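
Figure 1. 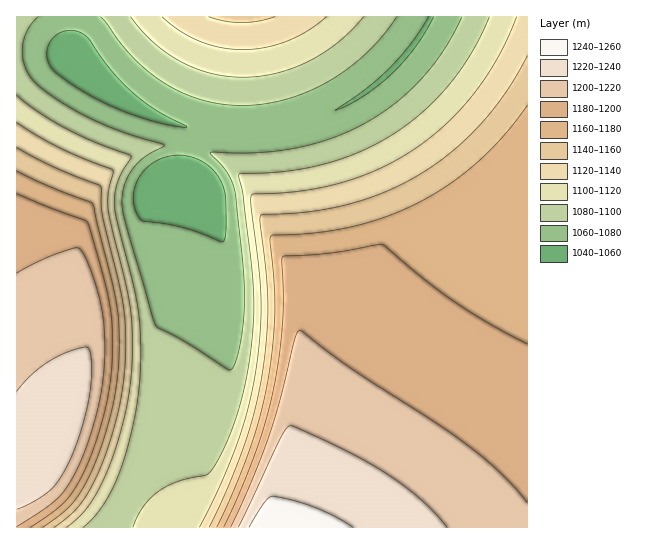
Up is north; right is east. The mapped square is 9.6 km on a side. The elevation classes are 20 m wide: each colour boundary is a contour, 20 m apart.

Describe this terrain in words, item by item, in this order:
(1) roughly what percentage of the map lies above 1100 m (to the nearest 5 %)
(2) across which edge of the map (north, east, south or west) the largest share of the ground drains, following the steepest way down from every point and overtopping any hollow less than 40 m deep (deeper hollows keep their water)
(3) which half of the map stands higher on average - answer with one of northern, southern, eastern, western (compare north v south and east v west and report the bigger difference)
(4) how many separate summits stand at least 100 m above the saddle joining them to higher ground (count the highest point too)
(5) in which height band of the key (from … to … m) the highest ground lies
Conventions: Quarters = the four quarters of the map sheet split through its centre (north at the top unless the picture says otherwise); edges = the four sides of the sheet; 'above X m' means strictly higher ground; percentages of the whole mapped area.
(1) Ground above 1100 m makes up about 65 % of the sheet.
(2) Drainage is mainly to the north: more ground falls towards that edge than towards any other.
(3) On average the southern half of the map is the higher ground.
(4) There are 2 summits with 100 m or more of prominence.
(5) The highest point is somewhere between 1240 and 1260 m.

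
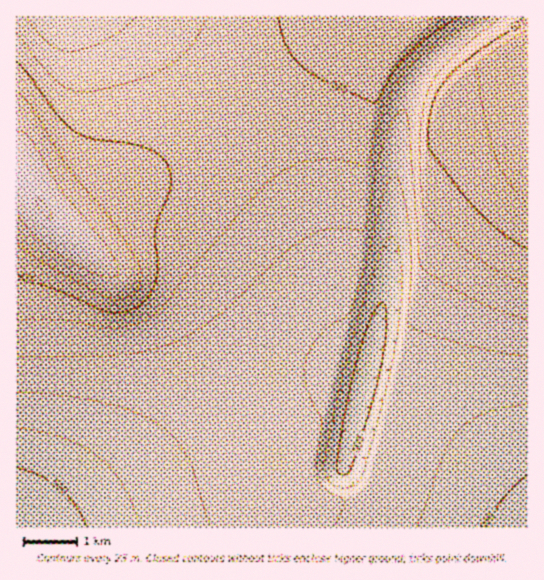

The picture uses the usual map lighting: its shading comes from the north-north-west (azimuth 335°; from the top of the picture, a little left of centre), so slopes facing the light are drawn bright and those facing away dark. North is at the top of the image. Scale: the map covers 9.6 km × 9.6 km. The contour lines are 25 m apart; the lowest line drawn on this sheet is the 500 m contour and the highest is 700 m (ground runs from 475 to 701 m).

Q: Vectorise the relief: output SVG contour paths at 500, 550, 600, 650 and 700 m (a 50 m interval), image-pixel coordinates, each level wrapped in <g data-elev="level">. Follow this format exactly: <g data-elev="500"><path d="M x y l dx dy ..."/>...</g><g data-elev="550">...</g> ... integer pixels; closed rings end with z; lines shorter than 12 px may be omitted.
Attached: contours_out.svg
<g data-elev="500"><path d="M485 527l21-32 11-11 10-9"/><path d="M341 474l-4-4-1-5 9-51 8-38 16-53 8-16 5-4 3 3 1 5 0 18-3 25-5 26-27 89-4 5z"/><path d="M17 468l24 8 19 13 16 17 11 21"/></g><g data-elev="550"><path d="M333 527l8-13 3-15-18-9-6-7-4-8-1-10 7-44-15-32-3-12 1-12 5-15 9-14 12-11 16-8 3-5 16-49 16-65 5-15 4-6 3-1 3 1 4 8 4 16 4 26 2 38-3 52 1 9 18 7 35 11 65 13"/><path d="M17 392l45 3 41 8 33 10 25 13 16 14 11 18 7 17 16 52"/></g><g data-elev="600"><path d="M17 319l45 1 37 7 15 1 19-3 16-7 16-15 25-33 64-74 24-22 19-10 21-5 21 1 26 7 2-1 18-58 9-20 11-16 14-14 19-15 28-16 24-10"/><path d="M206 17l-7 16-8 12-10 12-12 9-16 8-19 7-25 7-20 3-18-1-14-9-18-18-22-31"/><path d="M499 17l-50 44-13 14-7 14-6 20-3 22 0 30 2 36 4 17 31 29 34 24 36 18"/></g><g data-elev="650"><path d="M17 242l13 11 17 12 62 33 9 2 9-3 8-6 5-8 1-8-2-9-14-25-19-28-36-43-40-65-7-8-6-5"/><path d="M527 29l-39 26-9 8-3 4 9 52 9 34 14 28 19 22"/><path d="M433 17l-5 2 5 1 8-3"/></g><g data-elev="700"><path d="M48 218l3 1 1-1-2-6-8-11-5-3-1 4 3 6z"/></g>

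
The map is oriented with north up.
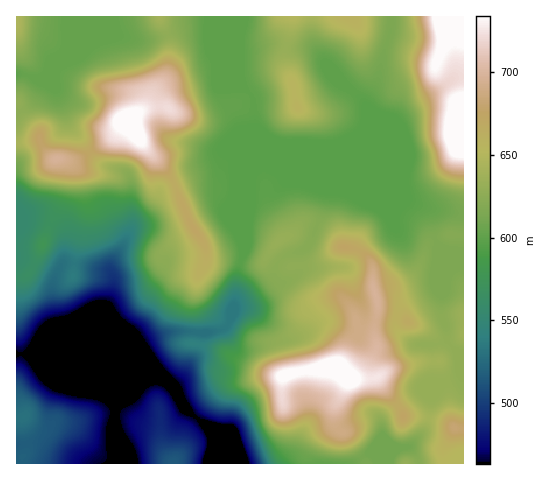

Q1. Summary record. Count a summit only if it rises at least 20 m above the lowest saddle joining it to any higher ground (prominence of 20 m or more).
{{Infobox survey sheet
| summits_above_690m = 3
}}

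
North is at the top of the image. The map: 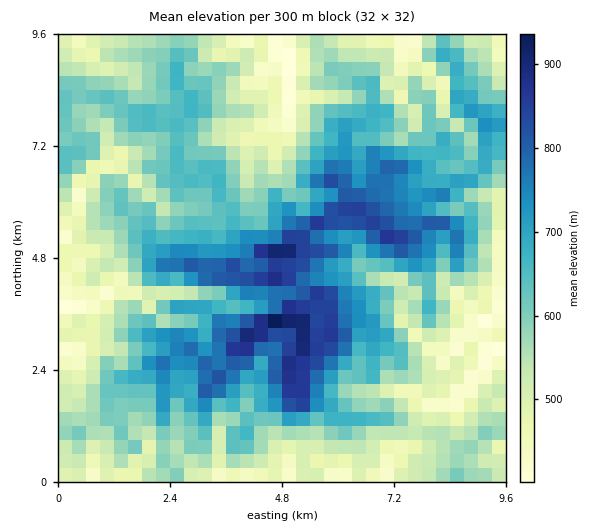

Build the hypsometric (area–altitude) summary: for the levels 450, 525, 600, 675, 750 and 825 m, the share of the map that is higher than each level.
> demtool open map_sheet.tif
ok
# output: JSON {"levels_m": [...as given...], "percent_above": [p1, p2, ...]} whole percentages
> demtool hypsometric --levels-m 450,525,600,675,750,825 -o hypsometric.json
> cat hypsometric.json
{"levels_m": [450, 525, 600, 675, 750, 825], "percent_above": [90, 72, 50, 28, 15, 6]}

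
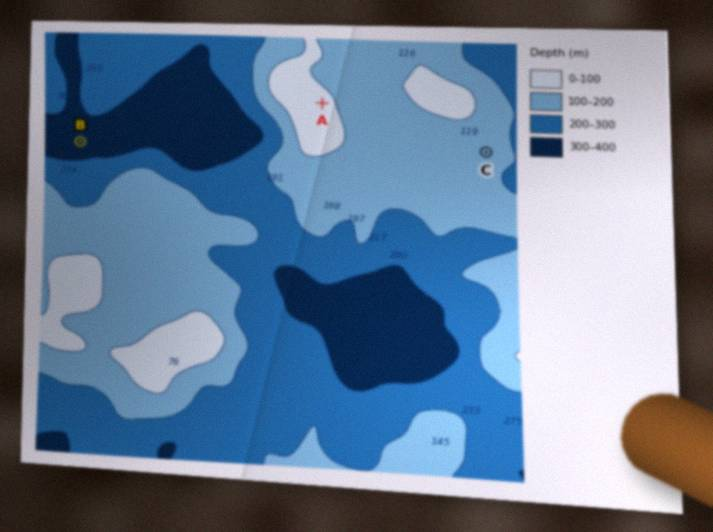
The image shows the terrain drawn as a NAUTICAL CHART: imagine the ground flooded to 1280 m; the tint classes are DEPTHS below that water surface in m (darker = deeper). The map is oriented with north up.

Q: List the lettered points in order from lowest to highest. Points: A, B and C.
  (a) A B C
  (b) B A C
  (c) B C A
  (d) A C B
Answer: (c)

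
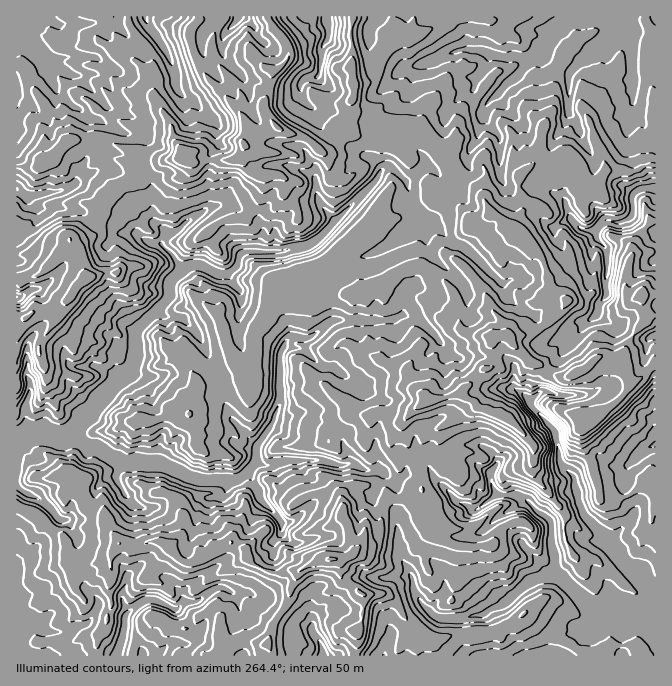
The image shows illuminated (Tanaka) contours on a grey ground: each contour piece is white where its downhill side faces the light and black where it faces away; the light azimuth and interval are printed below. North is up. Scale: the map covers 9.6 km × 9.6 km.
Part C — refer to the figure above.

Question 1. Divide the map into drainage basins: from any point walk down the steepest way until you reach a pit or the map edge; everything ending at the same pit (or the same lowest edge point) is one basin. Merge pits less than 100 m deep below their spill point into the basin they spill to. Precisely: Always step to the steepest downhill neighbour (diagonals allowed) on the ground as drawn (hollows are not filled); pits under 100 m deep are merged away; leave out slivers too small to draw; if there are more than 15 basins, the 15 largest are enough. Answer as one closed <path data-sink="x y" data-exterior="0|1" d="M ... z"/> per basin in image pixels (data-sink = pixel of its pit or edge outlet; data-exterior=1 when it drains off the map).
<path data-sink="17 440" data-exterior="1" d="M352 113l-6 10 0 7-8 7-11 14-7 0-15-13-23-7-7-5-15 8-11-3-5 7 0 10-3 7-6 4-6 2-25-2-12 4-10-7-18 5-22 17-28 11-10 8-5 8 0 10-5 15-7 8-16 5 8 9 4 16 5 10-26 26-15 7-12 0-11 9-3 12-5 6 0 167 21 9 27 24 4 9 0 13 7 13 15-9 18-3 12-18 20 3 5-3 14-2 10 5 16 17 12-2 22-13 13-5 13 6 3 9 6 6 18 9 28-2 24-12 18 0 8-3 17-20 8 0 3-2 5-19 0-10 4-7 13 1 21-11-2-25-8-11-8-20 0-10 5-7 17-14 33-7 26-25 8-1 2-3-2-29 22 2 25-9 27-26-1-4-16-6 0-11-8-25-27-29-25-16-6-17-25-25-7-13-1-8-15-6-17-15-26-5-20 0-15-5z"/><path data-sink="655 624" data-exterior="1" d="M507 336l-16 1 3 15 0 13-2 3-8 1-26 25-33 7-11 8-11 13 1 15 7 15 8 11 2 25-21 11-13-1-4 7 0 10-5 19-3 2-8 0-17 20-12 4 3 7 0 10 23 20-1 20-5 11-3 28 301-1 0-170-9-1-18 12-15 5-14-2-7-32-12-30 0-5 29-24 19-21 2-4-8-25-23-2-16 13-22 9-34-17z"/><path data-sink="620 17" data-exterior="1" d="M655 16l-301 0-3 7 0 19 2 1-2 27 3 23-3 7 0 12 6 6 15 5 20 0 26 5 17 15 15 6 1 8 7 13 25 25 6 17 26 17 6-16 0-18-3-17 6-7 10-7 16 5 15-10 5 2 8 11 0 18 4 6 17-3 0-10 6-12 30 0 9-5 12-1z"/><path data-sink="655 188" data-exterior="1" d="M567 159l-17 10-16-5-15 11-1 5 3 15 0 18-5 10 0 7 25 27 3 6 5 19 0 11 16 6 1 4-27 26-30 9 19 23 34 17 22-9 16-13 22 2 11-23 13-15 2-5-5-10 0-8-9 1-8-8 0-17 7-18 1-12 15-21 7-2-1-54-11 0-9 5-30 0-6 12 0 10-17 3-4-6 0-18-5-9z"/><path data-sink="17 30" data-exterior="1" d="M127 16l-111 1 1 149 18 2 12-5 23-24 8 2 22-2 20 9 18 3 17 8 20 0 6-2 2-5-10-15-2-14-7-8-11-23-2-34-3-8-17-22z"/><path data-sink="117 655" data-exterior="1" d="M159 541l-14 2-5 3-20-3-6 7-3 7 0 25-2 2 2 24-3 6-2 11-8 12-2 11 2 8 117 0 7-10 8 2 14-7 6 0 7 3 11 0 5-19 16-27 8-27-25 2-10-4-14-11-3-9-13-6-13 5-22 13-12 2-16-17z"/><path data-sink="17 634" data-exterior="1" d="M18 506l-2 1 0 148 81 1 1-19 8-12 2-11 3-6-2-11 2-37-21 4-15 9-7-13 0-13-4-9-27-24z"/><path data-sink="17 190" data-exterior="1" d="M100 139l-15 2-15-2-23 24-12 5-19-1 0 60 6 2 2 6 13 13 21 8 12-15 7 2 10-5 9-11 3-12 0-10 9-12 34-15 22-17 4-1-13-1-17-8-18-3z"/><path data-sink="327 17" data-exterior="1" d="M352 16l-84 1 3 8 17 22 0 11-17 17-2 13-5 12 0 10 13 18 28 10 15 13 7 0 11-14 8-7 0-7 5-8 0-15 3-7-3-23 2-10z"/><path data-sink="145 17" data-exterior="1" d="M197 16l-69 0 0 4 23 38 2 34 11 23 7 8 2 14 10 15-2 3 11 8 12-4 25 2 12-6 3-7 0-10 4-5 0-6-5-12-40-43-10-20-4-22 9-10z"/><path data-sink="239 17" data-exterior="1" d="M267 16l-68 0-1 4-9 10 4 22 10 20 40 43 5 15 12 4 14-7 0-4-10-13 0-10 5-12 4-16 9-6 6-8 0-11-17-22z"/><path data-sink="324 655" data-exterior="1" d="M337 559l-13 0-26 13-7 15-2 11-18 32-3 17 4 9 82-1 4-11 0-16 5-11 1-20-23-20 0-10z"/><path data-sink="655 443" data-exterior="1" d="M655 364l-16 15-7 2-6 11-45 40 2 11 13 35 3 20 5 3 10 0 10-3 23-14 9-1z"/><path data-sink="17 297" data-exterior="1" d="M70 241l-4 7-26 26-24 6 1 38 7 1 11-8 12 0 15-7 26-26-5-10-4-16z"/><path data-sink="655 335" data-exterior="1" d="M655 316l-6 0-3 2-13 17-10 18 0 9 7 21 9-4 17-16z"/>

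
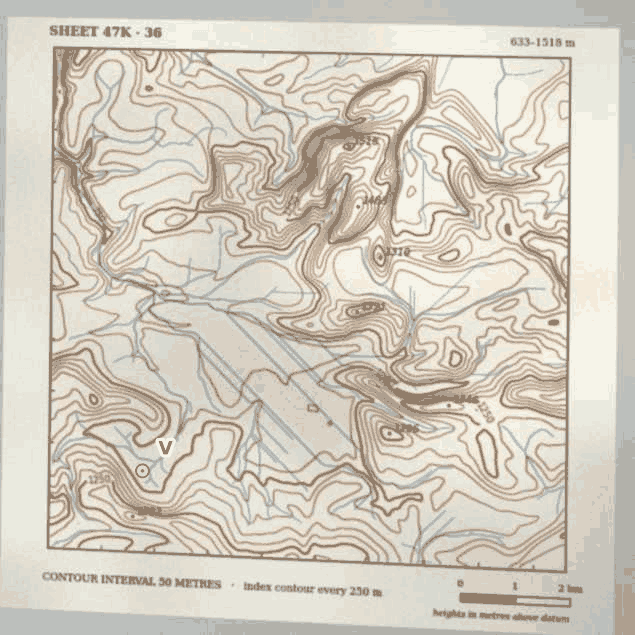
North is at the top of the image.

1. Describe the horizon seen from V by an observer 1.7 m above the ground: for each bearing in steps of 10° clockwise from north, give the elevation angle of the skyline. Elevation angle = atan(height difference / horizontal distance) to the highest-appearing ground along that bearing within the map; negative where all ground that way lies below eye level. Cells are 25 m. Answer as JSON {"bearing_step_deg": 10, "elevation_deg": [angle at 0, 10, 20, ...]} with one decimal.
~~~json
{"bearing_step_deg": 10, "elevation_deg": [7.7, 7.7, 4.8, 4.3, 3.3, 3.5, 3.6, 4.3, 3.7, 5.0, 7.6, 9.9, 11.3, 13.2, 16.7, 19.1, 19.8, 22.1, 24.0, 25.2, 24.2, 22.7, 23.1, 23.4, 24.4, 24.8, 22.3, 18.2, 13.2, 8.3, 5.4, 6.5, 8.9, 8.4, 7.8, 7.7]}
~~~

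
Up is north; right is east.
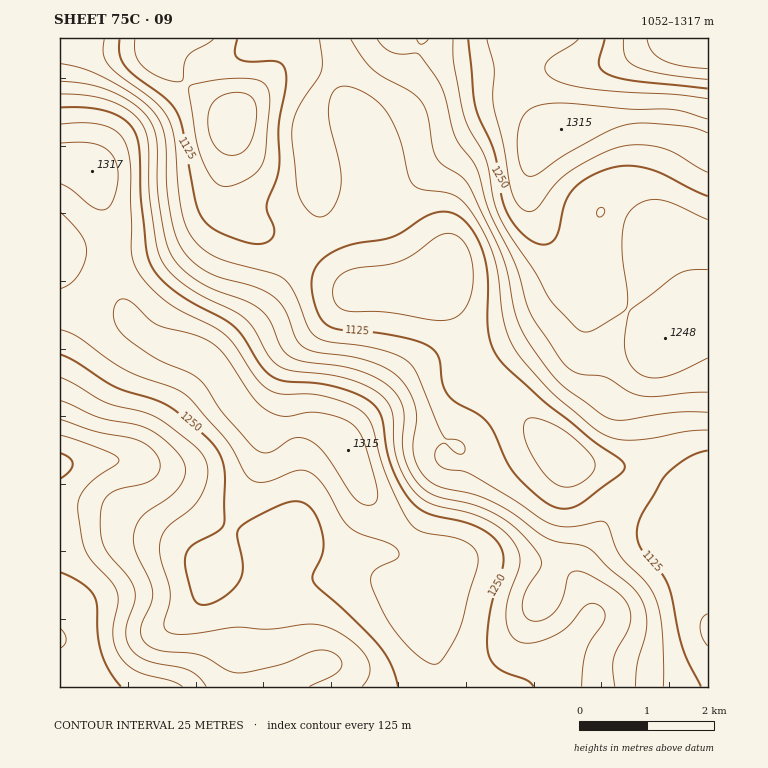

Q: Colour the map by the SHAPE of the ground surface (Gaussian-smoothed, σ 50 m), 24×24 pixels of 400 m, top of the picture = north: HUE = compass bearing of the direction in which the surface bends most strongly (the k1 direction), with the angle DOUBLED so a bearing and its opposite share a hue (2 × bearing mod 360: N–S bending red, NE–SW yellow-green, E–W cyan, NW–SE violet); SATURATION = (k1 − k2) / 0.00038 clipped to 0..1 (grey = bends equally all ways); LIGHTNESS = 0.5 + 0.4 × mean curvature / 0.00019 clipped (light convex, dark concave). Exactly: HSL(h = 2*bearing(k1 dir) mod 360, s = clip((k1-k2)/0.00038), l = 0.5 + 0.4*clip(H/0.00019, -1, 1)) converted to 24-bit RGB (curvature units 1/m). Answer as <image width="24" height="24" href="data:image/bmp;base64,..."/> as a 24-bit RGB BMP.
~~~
<image width="24" height="24" href="data:image/bmp;base64,Qk32BgAAAAAAADYAAAAoAAAAGAAAABgAAAABABgAAAAAAMAGAAATCwAAEwsAAAAAAAAAAAAApVyXjRJw1RYfo248LX5TP8c/r7duYIZWM5MvLGonTT8mfDEhsG9CjMZkjrViVJRzXI+dvm2rr32Mgp5pppVad1eBXKuMT4aqaS9Acxmj7Kzt8Nvwe67HOr2CfKCCn4GVmXxkWzM3Si4oV5BEhMh5lr6Lqq13Tq9JJpiBOTrG5oK8yGBhoo9TU69fT7uIPVVsR4N+IGmNdsDH56zY8qfVn7d6R5F3inKUpW+Yc0apVG23e8bAkMini6WktoqIwMZ3H4s9CSgquzJv6rO9zMzdptDWSEedYyJjV1V9K0IoQmUce34p0KBc3LmzaJmxRWyumH24bV29doy1grimgKqGhG56rH5u2a2Do4ZQDCAnGG07u+6rvNfUzX7GohqobDialDCmllWrXsC7ZKG0mc+nwcexvJW4NGqWYmGlk1atpaF3i6B2j3hng2ZtlqF/z8KvtajWETr/P8H7oN+DhY05ezE8lTGFeGmUUjqSnrDCdq3Ca6nJpMG3r3FvynBKZF0/Mkw2a0VJvYQ4kZozQL9ZeMPiutTw2ejyxsruIC3sNDO+4FJrxFkwTUg8Z09QhoJrPFa+mMSzhrzAUaS0mGaAyEB63V9Wo3BZPl5jPEFfvotwr+apof/fONr/faHayo16si0/cDFLMCpRzzmP75ejm1OZVHp5eYNpP3OlesV+rXtieDZZb0s7fj5O52dazphzSWV+MDtroNGH0f/MUf+UDRQmLRwGfFkAe1kggpFOIjtbcDFl6nhW2VaFlWKUa4SFLDEHS1cALiwFMiUNbmIdQ0Ql0sM/3tuuWk6nMFaYvfa95P/MXUYdJQopiFw5k8ZuYJxvj35JKgkaMxkAi5YAk6MZn5RHb2w+g16ZqZhmTHVOQ3lxZJyVWneYjOybqOXUhFrjfr/s1/Tj89G+sx+kBzWMY7rSupuol01xZggvMAMjfsxvu+S/aaV1hXRYg1JbYmOksIiplXmrUpykSpicdcm6zv3YQNn1ZXrvxNfrr77O4bHO5YbrJSaxP15pkUQ+hRhGbQNSgVvAhu2ttGyDwU1XgY1pan+daWGDiYWSnoqngYivWay8e/Owv/3EH6GgHZiOe6WusXmFvFdk3ixkpi95WEBhcjJUfxpgdUCbstSveb19Uz6az6q4nK65YJy0Wo2sgJeukLvAib7dr9bv1fbvutSdYzhLFlUUFVkdkGdLrUpau1iR0GTMnDPMdiWkpjK3fKisnMmVm7uWKGawwKnN0bLJeHKwYoDMfI62ncuvZ9vAeeTKmcjG0lenyFOwm619H1dAKz0hiGgxh2w+gllNizuXghylvjy0xceWfsR+qquLQo2RS62dx56go3K0hVixfqefn96bcOCwVsimaEp4pEN0vXGS1FZWYjI5JC0hdHcviYo6aHJFNThNTB9mukly2eCdkbuEfpiQgaSTMIqQp4pynHWOh0tju8FruPReLNAcOFU8TDhGdmxXkztQ7h82uyc7Tz87aXg7cpc4TX1FKzdSHwwsyoIh1/xicslbY5KUp61/N258Y5J5lpt9dG46v9hB2vuLNc42JD1NSTtZbT00WDYvqDk21m99fWe4f3u0oq2KU3xaFxEkIwgr6fJmzv6wYtOCQ2SLtZJ2SXVnRGU6jmkweI9ts+GEz/yqV6toIihRJCVYoEarm0yvo15+wcaOcZCoZ2K1y36usESHHg1MAguT5/fU2Pq5XqZOLkRPoHlYnUZYVzhBhl49Yryj1OzB2vSsR3tiLDxuGkSCO1SjmDTA02GO0tmWaKynPkWWvUeh1V2uISWpAT2L9/DM/OqqjXA+Jj8mQGYxjEdQf1KKioKYpL3t1ubU8dnKfWGqK22UF0Z7JyFwahlk26Vh3O63WZGkRyVif1l3tHenpkG+EihOsul8+OLT1XS9kGClPHBpUGpZXoWEgp+Zl4+qx7S27d/eya3ldSu1HCo8DAsoZiaB6e7I4eqkcDpuTCpdaohpXWaEtjGyRVS3a+6M2dGr2Zvh0KXtkW3pZnDWbKvSeMfYj7G7sdbD1ebU+RrjwgB6dhAoECMiDU8w0+mM6ah+fSxrV0BgcJJURFxjTD2BpcmqgNeTcMWSjL3SmJblsKv7zM//zNP/zNb/hpohqN4Ad2gNMwAWvgRZ/VTUiz7TAJFaGMgl0YlmsC6goluRbaNqP2qXN3acp8t7oc5beK8sUm4WSGwNLYARL5IeRpkphmgonosf4/gAOjwVIhY4ZbGmc1Ha/JP4uIzZHJyNn1Fdl0mHr4OLjdOjG13FXDekxLV6yLVoqohOkIVOfMU6KZciNm8eND0VRy8P"/>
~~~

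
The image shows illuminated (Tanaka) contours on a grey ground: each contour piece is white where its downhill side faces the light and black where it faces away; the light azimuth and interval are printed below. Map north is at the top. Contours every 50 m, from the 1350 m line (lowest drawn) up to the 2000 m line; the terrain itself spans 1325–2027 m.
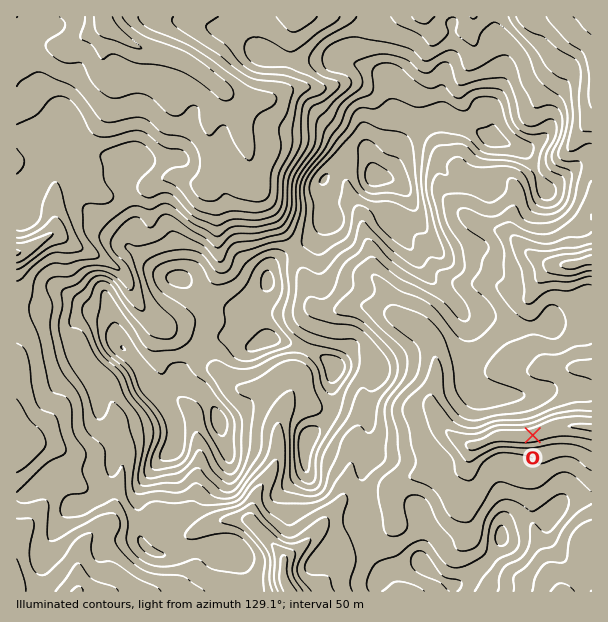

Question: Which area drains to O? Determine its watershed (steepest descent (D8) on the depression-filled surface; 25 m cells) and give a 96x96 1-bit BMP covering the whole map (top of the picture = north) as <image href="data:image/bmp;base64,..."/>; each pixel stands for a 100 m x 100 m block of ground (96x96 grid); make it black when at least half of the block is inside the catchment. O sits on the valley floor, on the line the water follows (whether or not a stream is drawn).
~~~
<image width="96" height="96" href="data:image/bmp;base64,Qk2+BAAAAAAAAD4AAAAoAAAAYAAAAGAAAAABAAEAAAAAAIAEAAATCwAAEwsAAAIAAAAAAAAA////AAAAAAAAAAAAAAAAAAAAAAAAAAAAAAAAAADAAAAAAAAAAAAAAAPgAAAAAAAAAAAAAAf4AAAAAAAAAAAAB8/8AAAAAAAAAAAAD//+AAAAAAAAAAAAH///AAAAAAAAAAAAH///AAAAAAAAAAAAP///gAAAAAAAAAAAP///gAAAAAAAAAAAP///gAAAAAAAAAAAP///gAAAAAAAAAAAP///gAAAAAAAAAAAP///gAAAAAAAAAAAP///gAAAAAAAAAAAP///gAAAAAAAAAAAP///gAAAAAAAAAAAP///gAAAAAAAAAAAP///gAAAAAAAAAAAP///gAAAAAAAAAAAP///gAAAAAAAAAAAP///+AAAAAAAAAAAH////AAAAAAAAAAAH////AAAAAAAAAAAH////AAAAAAAAAAAH////AAAAAAAAAAAH////AAAAAAAAAAAH////AAAAAAAAAAAH////AAAAAAAAAAAH////AAAAAAAAAAAP////AAAAAAAAAAAP////AAAAAAAAAAAP//5+AAAAAAAAAAAH//wAAAAAAAAAAAAH//gAAAAAAAAAAAAD//gAAAAAAAAAAAAD//gAAAAAAAAAAAAD//gAAAAAAAAAAAOD//gAAAAAAAAAAA/H//gAAAAAAAAAAD////gAAAAAAAAAAf////gAAAAAAAAAD/////gAAAAAAAAAH/////gAAAAAAAAAP/////gAAAAAAAAAP/////gAAAAAAAAAf/////AAAAAAAAAAP/////AAAAAAAAAAP////+AAAAAAAAAAH////8AAAAAAAAAAH////4AAAAAAAAAAD////wAAAAAAAAAAD////gAAAAAAAAAAD////AAAAAAAAAAAB///+AAAAAAAAAAAA///+AAAAAAAAAAAAf//8AAAAAAAAAAAAH//8AAAAAAAAAAAAB//4AAAAAAAAAAAAA//wAAAAAAAAAAAAAf/gAAAAAAAAAAAAAP/gAAAAAAAAAAAAAP/AAAAAAAAAAAAAAf/AAAAAAAAAAAAAAf/AAAAAAAAAAAAAAf/AAAAAAAAAAAAAAf/AAAAAAAAAAAAAAf/AAAAAAAAAAAAAAf/AAAAAAAAAAAAAAP8AAAAAAAAAAAAAAH4AAAAAAAAAAAAAAD4AAAAAAAAAAAAAAB4AAAAAAAAAAAAAAAAAAAAAAAAAAAAAAAAAAAAAAAAAAAAAAAAAAAAAAAAAAAAAAAAAAAAAAAAAAAAAAAAAAAAAAAAAAAAAAAAAAAAAAAAAAAAAAAAAAAAAAAAAAAAAAAAAAAAAAAAAAAAAAAAAAAAAAAAAAAAAAAAAAAAAAAAAAAAAAAAAAAAAAAAAAAAAAAAAAAAAAAAAAAAAAAAAAAAAAAAAAAAAAAAAAAAAAAAAAAAAAAAAAAAAAAAAAAAAAAAAAAAAAAAAAAAAAAAAAAAAAAAAAAAAAAAAAAAAAAAAAAAAAAAAAAAAAAAAAAAAAAAAAAAAAAAAAAAAAAAAAAAAAAAAAAAAAAAAAAAAAAAAAAAAAAAAAAAAA="/>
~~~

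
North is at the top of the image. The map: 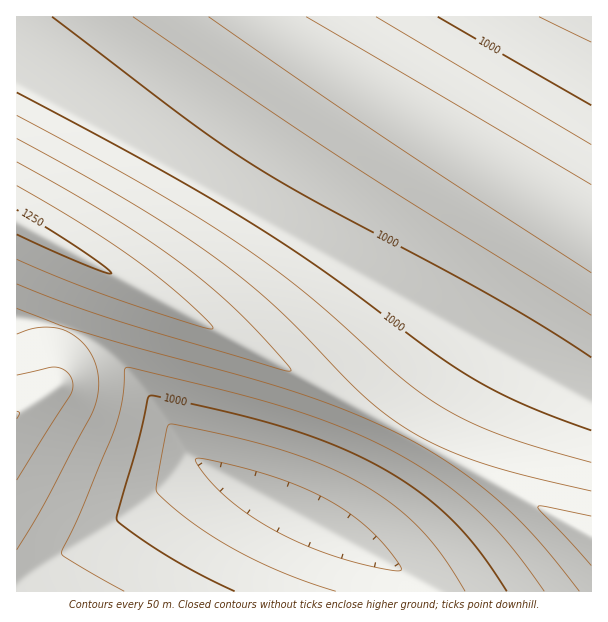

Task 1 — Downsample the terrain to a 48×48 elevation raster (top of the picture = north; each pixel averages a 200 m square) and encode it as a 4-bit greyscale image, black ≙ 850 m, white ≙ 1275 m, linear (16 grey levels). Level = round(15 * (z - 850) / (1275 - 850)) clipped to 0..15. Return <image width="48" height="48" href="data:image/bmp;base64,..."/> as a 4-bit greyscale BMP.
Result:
<image width="48" height="48" href="data:image/bmp;base64,Qk32BAAAAAAAAHYAAAAoAAAAMAAAADAAAAABAAQAAAAAAIAEAAATCwAAEwsAABAAAAAAAAAAAAAAABEREQAiIiIAMzMzAERERABVVVUAZmZmAHd3dwCIiIgAmZmZAKqqqgC7u7sAzMzMAN3d3QDu7u4A////AIiIh3d3dmZmVVVUREMzMzMiIzRFVmeImYiHd3d3ZmZVVVREQzMyIiIiM0RVZneJmoh3d3dmZmVVVEQzMyIiIiIiM0RVZ3iJqpiHd2ZmZVVURDMzIiIRESIjNEVWZ4iaq5iHd2ZlVVREQzMiIhEREiIzRFVmeImqvJmId2ZVVURDMyIiERERIiM0RVZniJqru6mYd2ZVVEQzMiIRERESIjNEVWZ4iaq7u6mYh3ZVREMzIiERERIiIzRFVmeImqqqqqqZh3ZlRDMyIhEREiIjM0RVZniJqqqZmaqZiHZlRDMiIREiIiMzRFVmd4mZmZmYiLqpmHdlVDIiIiIiMzNEVVZniJmZmIiIh7upmIdmVDIiIiMzNERVVmd4mZmIiId3d7uqmYd2VDMzMzNERFVmZ3iJmYiId3d2Zsu6mYh2VEM0RERVVWZ3eImZiId3d2ZmZcy6qZh2VUREVVVmZneImZmIh3d3ZmZVVcy7qph2ZVVVZmZ3eIiZmZiId3ZmZlVVRMzLuph3ZWZmd3eIiZqpmYh3d2ZmVVVERLu7uph3Znd3iIiZqqqZmId3ZmZVVURERKu7qph3d4iImZqquqmZiHd2ZlVVRERERaqqqZiIiJmZqqu7qpmYh3dmZVVERERFVZqqmZiZmaqru8u6qZmId3ZlVURERERVVpmZmZmqqru8zMuqqZiHdmZVVERERFVVZomZmqq7u8zMzLuqmYh3ZmVVREREVVVmZ5mqq7u8zd3cy7qpmId2ZlVERERVVWZmd6qru8zN3d3MuqmYiHdmVVRERFVVVmZ3eLu8zN3e7dy7qpmId3ZlVEREVVVWZnd4iLzN3e7t3Mu6qZiHdmZVRERVVVZmZ3eIic3d7u7dzLuqmYh3ZlVURVVVVmZnd4iJmd7u7u3cu6qZiHd2ZVRVVVVVZmd3eIiZme7+7dzLuqmYh3ZlVVVVVVVmZnd4iJmZmv7u3Mu6qZiHdmZVVVVVVWZmd3iIiZmaqu7dzLuqmYh3ZlVVVVVVZmZ3d4iJmZmqqt3Mu6qZiHdmVVVVVVVmZmd3iIiZmZqqqcy7qpmId3ZlVVVVVVZmZ3d4iJmZmqqpmcu6qZiHdmVVVVVVVmZmd3iIiZmZqqmZmbqpmId2ZVVVVVVWZmZ3d4iJmZmqqZmZiKmYh3ZlVVVVVVVmZmd3iImZmZqpmZmYiJiHdmVVVVVVVWZmZ3d4iJmZmaqZmZiId4d2ZlVVVVVVVmZmd3iImZmZmZmZmIiHd3dmVVVVVVVWZmZ3d4iJmZmZmZmZiId3ZmZVVVVVVVVmZmd3iImZmZmZmZmIh3dmZVVVVVVVVVZmZ3d4iJmZmZmZmYiId2ZmVVVVVVVVVmZmd3iIiZmZmZmZmIh3dmZVVVVVVVVVZmZ3d4iJmZmZmZmYiHd2ZlVVRFVVVVVWZmd3iIiZmZmZmZiIh3ZmVVVERFVVVVZmZ3d4iJmZmZmZmYiHd2ZlVURERFVVVWZmd3iIiZmZmZmZiId3ZmVVVEREQ1VVVmZnd4iJmZmZmZmIh3dmZVVURERDMw=="/>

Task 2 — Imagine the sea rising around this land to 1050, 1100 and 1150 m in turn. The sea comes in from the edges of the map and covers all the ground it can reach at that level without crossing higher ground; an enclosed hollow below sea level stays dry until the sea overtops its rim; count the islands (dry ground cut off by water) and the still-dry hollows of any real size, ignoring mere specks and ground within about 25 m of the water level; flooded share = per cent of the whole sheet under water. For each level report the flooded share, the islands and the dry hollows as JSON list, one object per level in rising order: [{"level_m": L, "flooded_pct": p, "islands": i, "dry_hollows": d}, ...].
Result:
[{"level_m": 1050, "flooded_pct": 53, "islands": 0, "dry_hollows": 0}, {"level_m": 1100, "flooded_pct": 74, "islands": 0, "dry_hollows": 0}, {"level_m": 1150, "flooded_pct": 92, "islands": 0, "dry_hollows": 0}]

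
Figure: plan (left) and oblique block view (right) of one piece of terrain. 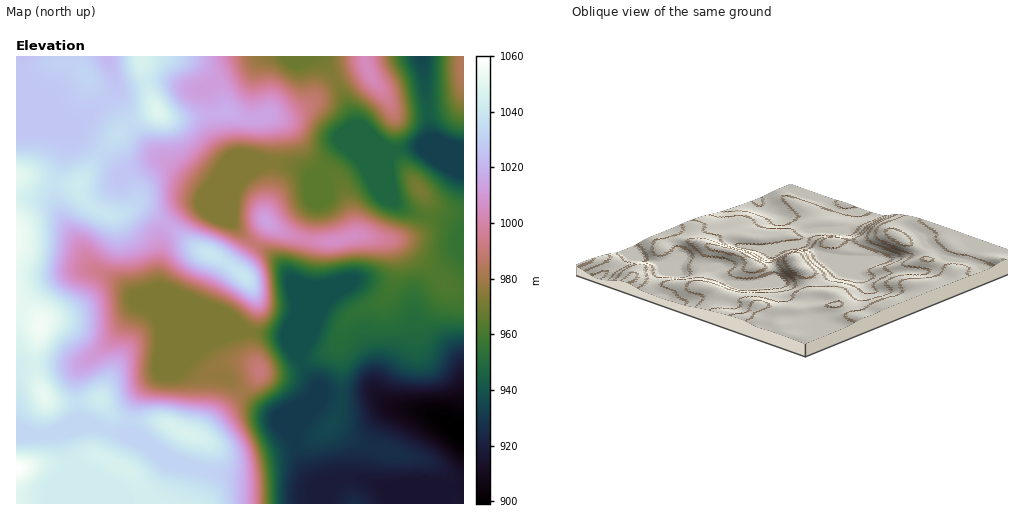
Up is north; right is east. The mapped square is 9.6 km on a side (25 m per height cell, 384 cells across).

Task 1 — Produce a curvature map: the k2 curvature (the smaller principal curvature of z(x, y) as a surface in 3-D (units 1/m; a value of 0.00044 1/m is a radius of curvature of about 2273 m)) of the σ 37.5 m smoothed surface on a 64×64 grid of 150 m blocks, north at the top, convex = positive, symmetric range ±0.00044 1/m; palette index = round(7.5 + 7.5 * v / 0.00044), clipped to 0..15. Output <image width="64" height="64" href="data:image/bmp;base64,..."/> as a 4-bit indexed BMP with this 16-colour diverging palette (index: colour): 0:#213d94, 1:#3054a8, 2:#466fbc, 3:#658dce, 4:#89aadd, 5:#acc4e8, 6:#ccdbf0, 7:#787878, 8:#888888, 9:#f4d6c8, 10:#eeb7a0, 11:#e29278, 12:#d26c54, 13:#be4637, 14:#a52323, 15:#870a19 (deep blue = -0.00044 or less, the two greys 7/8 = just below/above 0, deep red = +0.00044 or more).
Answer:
<image width="64" height="64" href="data:image/bmp;base64,Qk12CAAAAAAAAHYAAAAoAAAAQAAAAEAAAAABAAQAAAAAAAAIAAATCwAAEwsAABAAAAAAAAAAlD0hAKhUMAC8b0YAzo1lAN2qiQDoxKwA8NvMAHh4eACIiIgAyNb0AKC37gB4kuIAVGzSADdGvgAjI6UAGQqHAHd3d3d3d3d3d3d3d3iIiHd3d1NGd3d2iJiHZ3d3d3Z3Z3d3d3d3d3d3d3eHd4iHd3d3U0Z3d3Z3iHdnd3d3d3dmZmd3d3d3d3d3d3iIh3d3eIhTRnd3d2d2Zmd3d3d3d3dmZnd3d3d3d3d3d3d2ZneIh0NWZ2Z3dmZmZlVVVWd4mHdnd3d3d4iId3ZmZmZmd4iHRFZnd2Z2Znd3d3d3d3eYh3d3d3d4iIiHVWZlVWZ3iIY0Vmd3d3d3d4iIiIiHdoh3d3d3eIiIiGVnZFZnd3iIhTRWZ3d3d3d3iIiIiIdmZnd3d3iIh3d2RmRWd3iIiJl0NFZniId3d3eIiIiIh2Y0RWZ3eIiHZUV2RniIiIiJmWM1ZneIiHd3d4iHd4d2ZlVVVVVWd2VVd1VniIiIiIiIUzVXZ4iIh3d3eId3dmZndlVWd2VFVWZlZ4iIiIiIh2ZDNHd3iIiHd3d4h3ZmZmdlZmVGd3ZXd2Z4iId4iYh2VUM2d3Z4iIh3Z3d3ZmZmd2Z3d2RVVnd2ZniZh3iJh2ZUNDZ3d2d4iHdmZmZmZmd3VniYdmZ4h2ZVaJmHd4h3ZVQ0Mld3dneId2ZlVmZmZ3dWiZl2ZnmYZURWeHZmZmZVVEVDM2d3Z3d3ZWZlVVZmd1aJmGVWial1QzRERERFVVVVZ2RFVXdnd3ZVZmZVVmZnVoiHZVaJmIdTMzMzRERFVVZ5lkVlZ1ZmZlVmZmZ3dmZWeHdlVXiHd2VEM0VVVVVlZ5qnVWZVZmZlVmd3eIh3Zmd3ZmVVZ3d3dlNXZXd3d2Z4m7hUVmZnd2VVd3iIiIdlZ3ZmZlRWeId3Und3Z4h3dniap0NFZ3eIdlVniIiZh2VnZmZmVERnh3dSd3d1eId3eJmWMVZ4iIh2Zmd4iIiHZWd3ZmZlREaIh2Jnd3dWiHd4iIUEdXiIiHdmZ3iIiHZmV3h3ZndkRXiIdFd3d3ZXd3d2Ygd1V4iId3d3d4iHdmZXiIdniHZEV4h1R3d3d3ZVZlRAV3c3eId3d3d3eHdmZ1eIh3eIh2RWd3VXd3d3d3dkMzBHd2SIh3d3iHd3d2Z4V4iIiIiIdVV3dGd3d3d3d0I0Ugd3c4iHd3eId3d3d3hniIiIiIh2VWZkd3d3d3dyE1dkBXd0aIh3d3d3d3d3iGd4mIiIiIdVZVd3d3d3dQA2eHMjd3c4iId4iHd3d4iId3eIiIiIh2VGd3d3d2MRI1eJcyJ3d1SIh3iId2Z4iIh3d3d3d4h3ZVd3d3dSE0RGeJhiA3d3dDd3d4iHZniIiId2Zmd3d3ZVVFZ3QiRFVmeJmFEGd3d3YlZnd3dmeIiIh2ZVVVZmVURVVUM0VWd3eJqpUAd0M0Z3RVZnd3Z3iId3ZlVVVVVERWZmVFZnh2d4m7lAAhNDEAIjNFZndnd4d3d2ZlVVVERXd3ZVZ4iHdneapxACRVVEIiIjRWd3d3d3d3h3ZmZVVoiIdkVoiZh3d4lyABRWZmZlRERVZmZ3d3eIiIdmZlV4mIh2VWiZmYd3dRAARniIiIZmZ3d2Zmd3doiIh2ZVVoiIiIdVZ4mZmIcwABR3d4iZh3d3iZhmZndniIiHZVVXd3d3dmVmeImYYgAEZ3d3eIiHiIeJmHd3d2eIiIdURWd3d3d2ZmZnd3UgAmmId3Znh3eJh3iYd3d3Z4iIdkRWd4iId2ZmZmZVEAAmqpd3ZmZ2eJmHd4dmZnd2iIh1RGd4iIiIdmZmZSAEYFm6l2ZlVVZoiId2VDRWd3eId2VGeIeIiIiHZmZDBXdwaaqXZVVUVWZ3dmQiJFZ3d3ZmZVeId3d3eIh2VUFXd3BomYdmVURFZmZlECJGd3d3ZmZmZ4d2Z3d4iHZVU2d3cVeId3ZUd1ZmZlAmJXiId2dmd3Z4h3ZmZ3iIh2ZlN3d0N3d3dmR3dmZmM3cHmYh2Zoh3ZniYd2ZneIh2Z3dFd3cmd3d2ZXd3d3cXdRiZiHZmiIdmZ4iHZmd3h2Znd3Nnd2NmZmZld3d4hEd0SJmHZkOIh3ZniId2Z3d2Zmd2Zjd3d0VmZmZneIiBd3NYiIYwRoiHd2Z3d3Z3ZmZmd3dmRHd3dmVWZ2Z4iCV3c2d3UBd3d3d3dmd3ZndmZmZ3iHZSV3dkRVZnZmdyR3d1VVMFd3dmZmd3Z3d3d3dmZmeId2QQABNFVmZmZiR3d3YzIGd3d2Zmd3d3d3iIdlVVVnd2ZlVVZmZmZmVTV3d3ISIhd3UQZnd3d3d3iIh2VWZmZ3ZmZniIeId2ZUJ3d3AFVVITEmh3d3d3d3d4h2VWiId3Z3d3eIiIiZhlVBZ3AHmZZDRnmXd3d3d3d3iHZWiZiHZmd4d3iIiJh2ZnUjEWmrpzNGiZd3d3d3d3d3dmeamHZmZ4h3d4mYh2Z4dlRFaJqnMkZ4h3d3d3d3d3d2aJmHZmZ3iIZniZh2Z4l1REZniJYiRniHd3d3d3d3d2V4iHZVZneIdleJmGZomWQ0V3d4hiJGeId3d3d3d3d2Vnd3ZVVmZ3d2VoiYZWiYUzV4iIiFIkZ4h3d3d3d4d3VWZmZUVWd3d3VWiIhleIdDRoiIiYUiRniHd3d3d4iHZFd2ZUVWZmd3dVZ3d1V3dUNXmIiJdCJGeId3d3d3iIdUaId2ZndmZ3d1VmZmVmZlRGiId3hkIkaIh3d4h3eIdkRpmId3h3dnd3ZWZmRFZmZVeYh2ZlQzRoiHd4iId3dlRHmZh3iIh3d2ZlZlVHdndlV5h2VUVDNGiI"/>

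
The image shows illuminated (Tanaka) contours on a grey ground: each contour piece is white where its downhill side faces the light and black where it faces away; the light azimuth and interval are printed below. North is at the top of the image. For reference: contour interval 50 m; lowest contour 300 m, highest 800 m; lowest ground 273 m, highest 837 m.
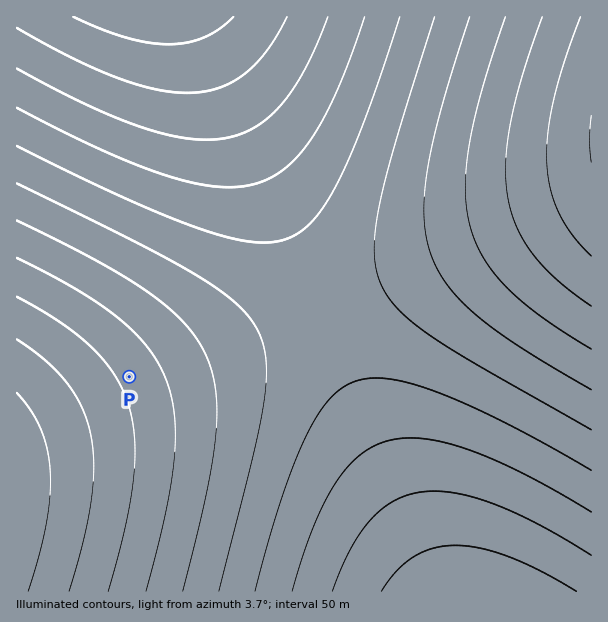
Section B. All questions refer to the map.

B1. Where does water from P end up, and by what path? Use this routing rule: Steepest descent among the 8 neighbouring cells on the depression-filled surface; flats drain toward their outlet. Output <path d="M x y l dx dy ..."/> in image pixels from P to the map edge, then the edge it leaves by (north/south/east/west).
<path d="M129 377l110-110 0-147-6-12 0-3-5-7 0-3-4-8 0-3-5-7 0-3-7-15 0-3-5-8 0-3-4-7 0-3-5-8 0-3-4-7"/>
exit: north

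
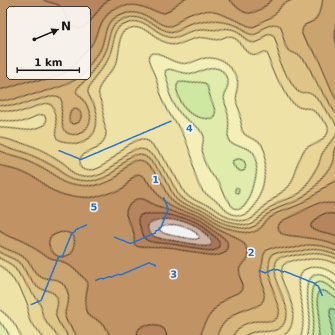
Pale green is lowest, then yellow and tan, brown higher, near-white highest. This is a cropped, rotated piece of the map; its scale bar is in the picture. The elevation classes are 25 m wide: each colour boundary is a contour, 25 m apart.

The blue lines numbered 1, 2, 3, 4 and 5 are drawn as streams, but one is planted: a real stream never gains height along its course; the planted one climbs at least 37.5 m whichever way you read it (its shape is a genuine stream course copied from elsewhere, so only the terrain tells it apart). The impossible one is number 1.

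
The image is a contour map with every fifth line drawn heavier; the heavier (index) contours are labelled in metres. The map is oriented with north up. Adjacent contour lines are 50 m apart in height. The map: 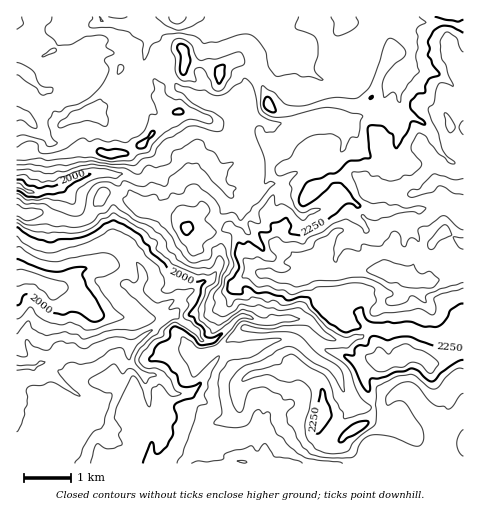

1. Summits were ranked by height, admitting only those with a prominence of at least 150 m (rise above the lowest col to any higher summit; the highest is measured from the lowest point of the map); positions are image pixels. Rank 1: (411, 280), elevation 2443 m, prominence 649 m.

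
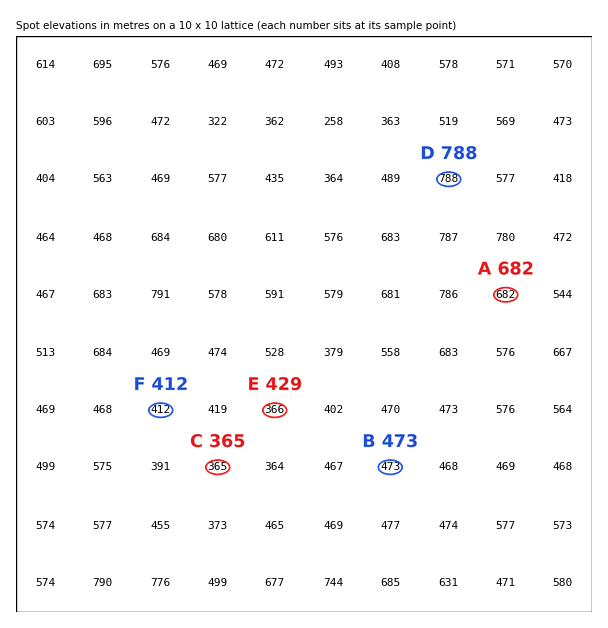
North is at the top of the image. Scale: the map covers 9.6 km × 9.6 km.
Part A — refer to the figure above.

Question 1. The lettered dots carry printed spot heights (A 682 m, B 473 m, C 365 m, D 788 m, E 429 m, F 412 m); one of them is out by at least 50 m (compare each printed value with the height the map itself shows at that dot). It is E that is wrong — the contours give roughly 366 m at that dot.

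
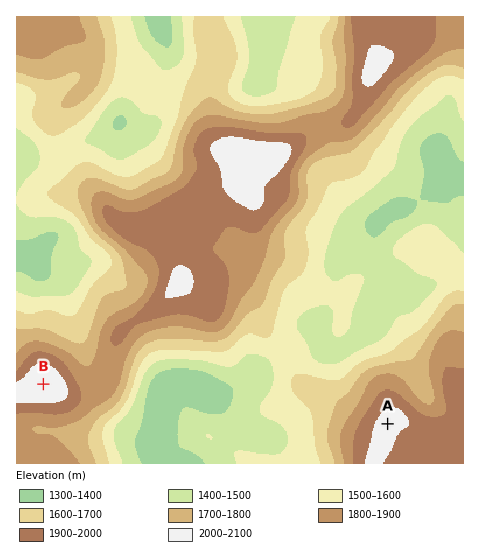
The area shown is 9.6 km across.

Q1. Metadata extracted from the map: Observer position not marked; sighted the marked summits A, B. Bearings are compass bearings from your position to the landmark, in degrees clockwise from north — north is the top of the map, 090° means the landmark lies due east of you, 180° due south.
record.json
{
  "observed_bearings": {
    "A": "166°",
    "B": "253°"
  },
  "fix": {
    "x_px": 354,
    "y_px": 289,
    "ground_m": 1520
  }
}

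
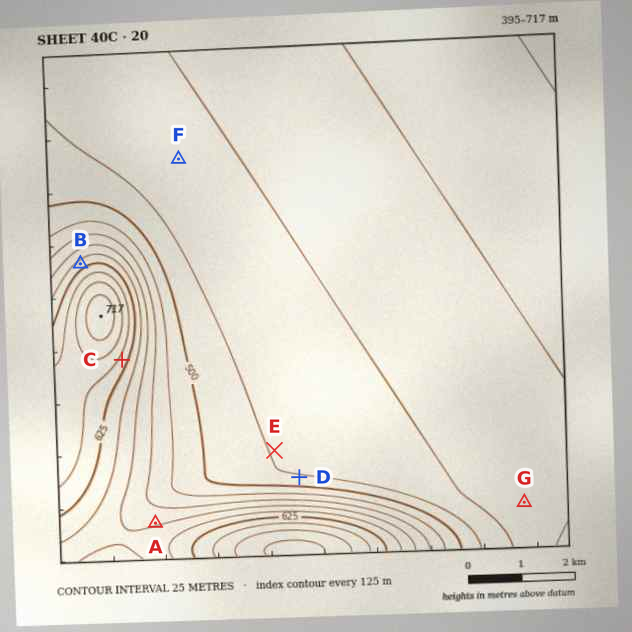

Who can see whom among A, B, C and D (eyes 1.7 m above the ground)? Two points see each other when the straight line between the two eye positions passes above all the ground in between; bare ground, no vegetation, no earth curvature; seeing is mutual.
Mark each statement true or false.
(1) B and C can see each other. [false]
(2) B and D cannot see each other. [true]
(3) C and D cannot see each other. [false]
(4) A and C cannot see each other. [false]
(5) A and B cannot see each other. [true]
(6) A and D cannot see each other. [true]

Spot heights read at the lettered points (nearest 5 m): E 475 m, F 460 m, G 440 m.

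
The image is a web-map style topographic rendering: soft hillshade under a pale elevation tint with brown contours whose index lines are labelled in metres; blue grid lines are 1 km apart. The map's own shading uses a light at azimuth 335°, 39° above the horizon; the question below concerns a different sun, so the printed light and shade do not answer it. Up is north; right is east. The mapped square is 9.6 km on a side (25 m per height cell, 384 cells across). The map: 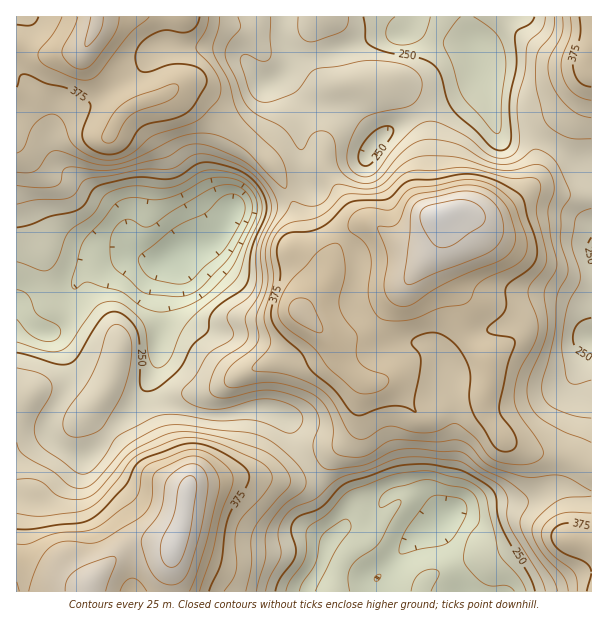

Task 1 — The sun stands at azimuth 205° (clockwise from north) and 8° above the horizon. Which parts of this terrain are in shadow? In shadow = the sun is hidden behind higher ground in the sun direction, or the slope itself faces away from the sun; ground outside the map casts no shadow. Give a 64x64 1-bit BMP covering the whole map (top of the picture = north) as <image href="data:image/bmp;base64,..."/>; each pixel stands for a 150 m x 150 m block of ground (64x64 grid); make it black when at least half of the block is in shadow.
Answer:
<image width="64" height="64" href="data:image/bmp;base64,Qk0+AgAAAAAAAD4AAAAoAAAAQAAAAEAAAAABAAEAAAAAAAACAAATCwAAEwsAAAIAAAAAAAAA////AAAAAAAAAAAAAAAAAAAAAAAAAAAAAAAAAAAAAAAAAAAAAAAAAAAAAAAAAAAAAAAAAAAAAAAOAAAAAAAAAA8AAAAAAAAABgAAAAAAAAAAAAAAAAAAAAAAAAAAAAAAAAAAAAAAAAAAAAAAAAAAAAAAAAAAAAAAAAGfgAAAAAAAA//AAAAAAAAD/8AAAAAAAAD/wAAAAAAAAH/AAAAAAAAAf8AAAAAAAAAfgAAAAAAAAAAAAAAAAAAAAAAAAAAAAAAAAAAAAAAAAAAAAAAAAAAAAAAAAAAAcAAAAAAAAADwAAAAAAAAAGAAAAAAAAAAAAwAAAAAAAAADAAAAAAAAAAcAAAAAAAAABwAAAAAAAAADgAAAAAAAAAAAAAAAAAAAAAAAAAAAAAAAAAAAAAAAAAAAAAAAAAAAAAAAAAAAAAAAAAAAAAAAAAAAAAAAAAAAAAAAAAAAAAAAAAAAAACAAAAAAAHhw8AAAAAAAeP/wAAAAAAD4//AAAAAAAPj/8AAAAAAAeH/4AAAAAAA4P/gAAAAAAAAP+AAAAAAAAA/wAAAAAAAAB/AAAAAAAAAD4AAAAAAAAAHgAAAAAAAAAMAAAAAAAAAAAAAAAAAAAAAAAAAAOAAAAAAAAABwAAAAAAAAAHAABwAAAAAAAAAHAAAAAAAAAAAAAAAAAAAAAAAAAAAAAAAAAAAA=="/>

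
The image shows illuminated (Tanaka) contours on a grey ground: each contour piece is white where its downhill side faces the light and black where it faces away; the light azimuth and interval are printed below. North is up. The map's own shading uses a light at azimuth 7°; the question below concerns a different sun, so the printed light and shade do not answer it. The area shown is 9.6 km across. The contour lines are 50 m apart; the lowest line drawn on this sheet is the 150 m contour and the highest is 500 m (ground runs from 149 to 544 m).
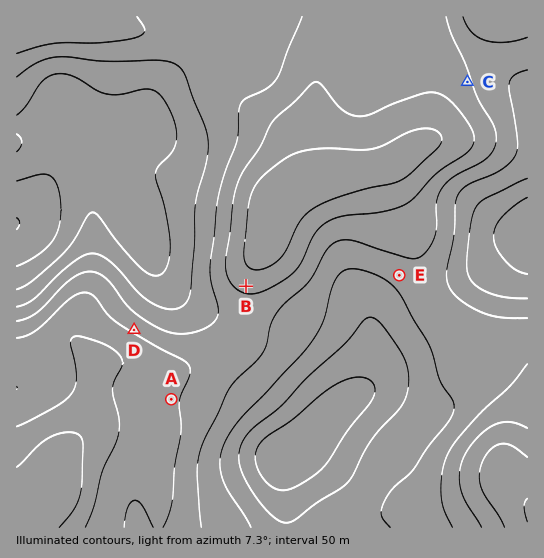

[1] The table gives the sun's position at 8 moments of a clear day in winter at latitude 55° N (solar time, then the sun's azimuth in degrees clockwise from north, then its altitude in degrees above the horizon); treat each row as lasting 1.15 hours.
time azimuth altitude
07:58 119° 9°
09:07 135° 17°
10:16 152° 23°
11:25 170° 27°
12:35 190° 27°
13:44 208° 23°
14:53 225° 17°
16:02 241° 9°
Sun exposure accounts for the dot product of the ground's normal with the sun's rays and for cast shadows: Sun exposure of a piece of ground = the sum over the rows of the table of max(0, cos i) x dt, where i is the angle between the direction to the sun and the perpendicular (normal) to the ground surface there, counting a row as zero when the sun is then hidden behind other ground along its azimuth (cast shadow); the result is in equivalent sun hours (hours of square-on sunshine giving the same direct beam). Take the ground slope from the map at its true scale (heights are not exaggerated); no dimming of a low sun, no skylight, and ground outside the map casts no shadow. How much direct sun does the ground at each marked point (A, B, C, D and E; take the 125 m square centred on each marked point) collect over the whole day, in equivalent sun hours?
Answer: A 3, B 3.7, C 2.7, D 2.1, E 3.5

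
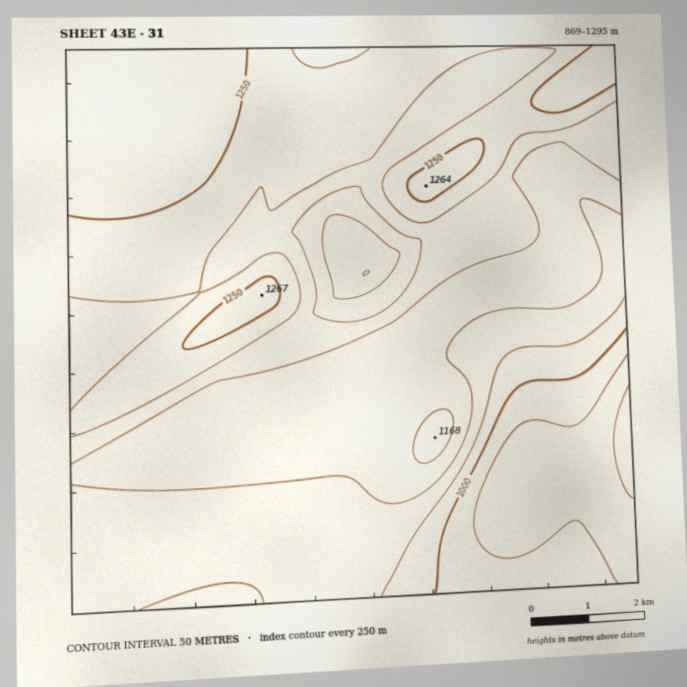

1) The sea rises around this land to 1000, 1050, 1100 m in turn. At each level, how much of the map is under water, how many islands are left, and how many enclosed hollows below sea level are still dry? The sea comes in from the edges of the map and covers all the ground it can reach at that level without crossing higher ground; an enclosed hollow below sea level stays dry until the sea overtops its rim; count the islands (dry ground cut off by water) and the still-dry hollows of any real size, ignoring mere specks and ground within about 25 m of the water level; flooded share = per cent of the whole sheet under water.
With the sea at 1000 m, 12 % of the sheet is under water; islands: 0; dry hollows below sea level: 0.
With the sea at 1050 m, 16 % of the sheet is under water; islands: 0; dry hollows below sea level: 0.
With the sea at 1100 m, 31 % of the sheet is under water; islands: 0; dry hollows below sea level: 1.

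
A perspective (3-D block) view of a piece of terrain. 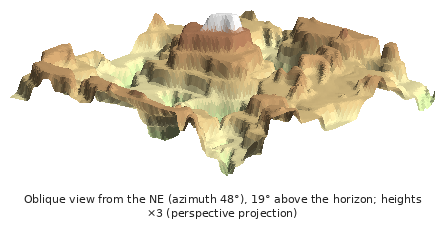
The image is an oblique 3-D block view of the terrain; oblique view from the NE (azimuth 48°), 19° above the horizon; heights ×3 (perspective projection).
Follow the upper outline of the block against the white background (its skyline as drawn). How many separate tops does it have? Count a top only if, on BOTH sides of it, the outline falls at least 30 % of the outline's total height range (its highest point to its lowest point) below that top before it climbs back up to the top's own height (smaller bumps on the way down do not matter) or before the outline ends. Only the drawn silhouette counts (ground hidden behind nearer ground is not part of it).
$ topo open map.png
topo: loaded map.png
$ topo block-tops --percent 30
1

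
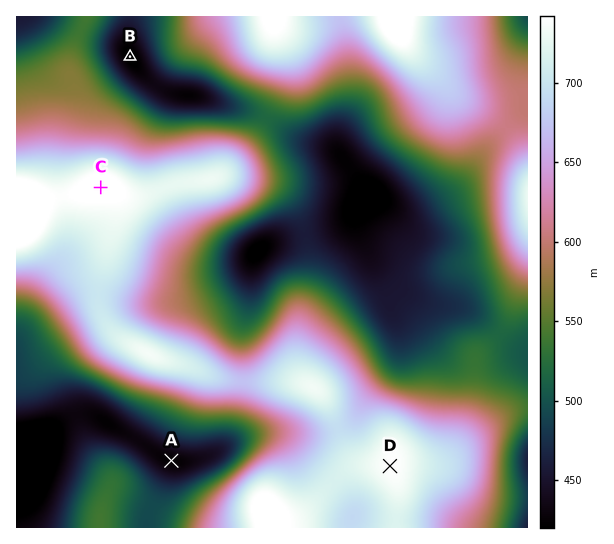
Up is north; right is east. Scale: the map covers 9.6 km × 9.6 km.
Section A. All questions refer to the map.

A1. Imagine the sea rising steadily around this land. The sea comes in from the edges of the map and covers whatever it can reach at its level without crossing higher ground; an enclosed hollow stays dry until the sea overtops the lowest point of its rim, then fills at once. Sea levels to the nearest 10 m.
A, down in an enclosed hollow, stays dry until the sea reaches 430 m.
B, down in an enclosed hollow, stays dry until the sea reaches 460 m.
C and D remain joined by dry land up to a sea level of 670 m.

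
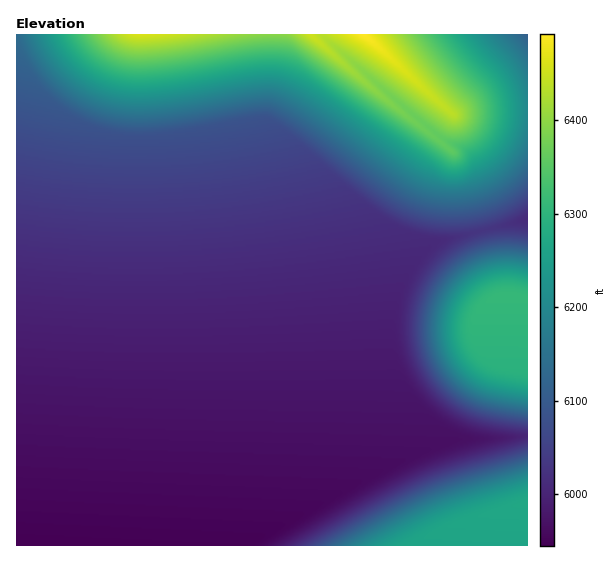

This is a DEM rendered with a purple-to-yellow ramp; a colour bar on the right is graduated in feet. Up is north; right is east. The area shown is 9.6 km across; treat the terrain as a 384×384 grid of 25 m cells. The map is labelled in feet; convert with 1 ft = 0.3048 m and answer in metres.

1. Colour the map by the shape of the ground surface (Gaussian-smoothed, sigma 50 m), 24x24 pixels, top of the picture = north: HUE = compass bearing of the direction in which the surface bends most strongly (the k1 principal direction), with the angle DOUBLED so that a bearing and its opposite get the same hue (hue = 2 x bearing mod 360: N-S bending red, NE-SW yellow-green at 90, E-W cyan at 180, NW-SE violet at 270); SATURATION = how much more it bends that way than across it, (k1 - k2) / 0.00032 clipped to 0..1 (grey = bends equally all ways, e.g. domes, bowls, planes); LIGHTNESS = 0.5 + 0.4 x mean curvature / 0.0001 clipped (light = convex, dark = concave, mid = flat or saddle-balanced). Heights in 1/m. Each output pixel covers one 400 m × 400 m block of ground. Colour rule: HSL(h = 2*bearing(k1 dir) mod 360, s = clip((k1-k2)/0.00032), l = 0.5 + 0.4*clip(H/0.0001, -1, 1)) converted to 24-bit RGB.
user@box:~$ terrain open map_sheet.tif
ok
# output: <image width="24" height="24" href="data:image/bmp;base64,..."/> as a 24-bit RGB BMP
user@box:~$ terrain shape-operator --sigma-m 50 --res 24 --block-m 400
<image width="24" height="24" href="data:image/bmp;base64,Qk32BgAAAAAAADYAAAAoAAAAGAAAABgAAAABABgAAAAAAMAGAAATCwAAEwsAAAAAAAAAAAAAf39/f39/f39/f39/f39/f39/f39/f39/f39/f39/eX96Pms9FD0SHEobQ25ClHOVw5nF5Lvn58Lsv5jGjIKQgICAf4B/f39/f39/f39/f39/f39/f39/f39/f39/f39/f39/f39/f39/f39/cH1wMGAvEjsRI1UhT3dMmXycw57J4MHo48rvya3dqJK8jYOVf39/f39/f39/f39/f39/f39/f39/f39/f39/f39/f39/f39/f39/f39/ZHpkJlYkFT0RK1slVnxPh55/sJq8xKrX0rro2sPuf39/f39/f39/f39/f39/f39/f39/f39/f39/f39/f39/f39/f39/f39/f39/fn9+XXdaJ1MhGkASMlshUHE8bIFbhXOVnIKvf39/f39/f39/f39/f39/f39/f39/f39/f39/f39/f39/f39/f39/f39/f39/f39/f39/fn9+ZXlfPmAtJ0IUHiwLHSkKLDsWf39/f39/f39/f39/f39/f39/f39/f39/f39/f39/f39/f39/f39/f39/f39/f39/f39/f39/f39/fGpvWCQhMB0ILygEMTMAf39/f39/f39/f39/f39/f39/f39/f39/f39/f39/f39/f39/f39/f39/f39/f39/f39/f39/fGp4TxYzeyIzrmJPnYt2g4yhf39/f39/f39/f39/f39/f39/f39/f39/f39/f39/f39/f39/f39/f39/f39/f39/f39/f35/WyNceiJqtH+azdnY0d3px9PtgH9/gH9/gH9/f39/f39/f39/f39/f39/f39/f39/f39/f39/f39/f39/f39/f39/f39/cmh8ORJQmk6vzdjN2/DlpMDMiZSpgH9/gH9/gH9/gH9/gIB/f4B/f4B/f39/f39/f39/f39/f39/f39/f39/f39/f39/f39/VU50KRdikYK05+zftc2nf4B/f39/gH9/gH9/gH9/gH9/gIB/f4B/f4B/f4B/f4B/f4B/f39/f39/f39/f39/f39/f39/f39/TFN0GCZkhZC17OjfyLWif4B/f39/gH9+gH9+gH9+gH9+gIB+f4B+f4B+f4B+f4B+f4B+f4B+f4B+f39/f39/f39/f39/f39/ZG97EzhSV5iw3dLS8NvksZm8jpmygH9+gH9+gH9+gH9+gIB+gIB+f4B+f4B+f4B+f4B+f4B+f4B+f4B+f4B+f4B+f39/f39/fH9/HlRXJoN1jbek4NXf5N7t2d/vgH9+gH9+gH9+gH9+gIB+gIB+f4B+f4B+f4B+f4B+f4B+f4B+f4B+f4B+f4B+f4B+f4B+f39/YXp0E00yKIY9cbFkrrmXtK+TgH9+gH9+gH9+gH9+gIB+gIB+gIB+f4B+f4B+f4B+f4B+f4B+f4B+f4B+foB+foB+foB+fXNxY0AuR0MWGDADGDMAITIBZ14YgH9+gH9+gH9+gH9+gIB+gIB+gIB+f4B+f4B+f4B+f4B+f4B+foB+foB+foB+foB+b0ZRXyInknNplo+Dl5eDiJZ2VXozFiwIgH9+gH9+gH9+gH9+gIB+gIB+gIB+f4B+f4B9f4B9f4B9f4B+foB+foB+fn99ZDRGaDdHioCCmYaEm4F4qKVRfZx1hZqEg5eJgH9+gH9+gH9+gH9+gIB+gIB+gIB9gIB9f4B9f4B9f4B9foB9foB9f398XCxAb0ZWgYCAg4CAlIOElkl78/TSR7OphaGLhJuRgH9+gH9+gH9+gH9+gH99gH96gIB7gIB9f4B9f4B9f4B9foB9f357ViY5ck5df4B/gICAgHd3dUxPeMW15v/Mi0OriKmdhaCfgH9+gH9+fnFwZDstZEonamQqWGEpTlwnSVsnT2IwZnNOeHJiSx4qdFZhfH99f356dFNSdFBOr+rb/Q7B5syHotLIjKayhpSjgX5+d1RiYyQvlHJtl42Cl5WCiYl/hYZ+goN8eH1tYGxHNj4fWm5ydn97emhrb0dLiXxxzf7ynAhUouDK1PfxwqvZmI60i4ekfWV4aChSloGImoOEnY2EnZmEiYqAhYZ/goN+f39+enl9XmJ3VG10dV50cU5chaCVzP/wWwwtw+/c0vXneYF9nISSrIuomoagWSZflXuSmoSSn4WOpYuHpp6HiYqAhYZ/goN/f39+enh9aWp6VGRzZEFnj7upvf/mRREl1fbov+zYfIB9en98eX98lYOLnIWWUi1ulISYnIadpoigs42Yt6aPioqBhYaAgoJ/f35+eXh+bm98QzxmfczAaf+gUh4w0vnrsOHNf4F/fYB+fIB9en98eYB9koKJ"/>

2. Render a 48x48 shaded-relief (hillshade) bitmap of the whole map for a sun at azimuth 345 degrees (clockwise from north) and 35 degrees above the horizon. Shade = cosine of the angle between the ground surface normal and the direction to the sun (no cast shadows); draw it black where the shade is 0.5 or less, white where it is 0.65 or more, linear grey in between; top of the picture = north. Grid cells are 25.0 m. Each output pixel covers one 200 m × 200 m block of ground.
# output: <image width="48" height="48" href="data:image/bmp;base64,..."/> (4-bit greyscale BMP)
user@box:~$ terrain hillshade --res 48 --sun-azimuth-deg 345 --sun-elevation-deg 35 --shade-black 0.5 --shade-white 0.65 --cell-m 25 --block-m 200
<image width="48" height="48" href="data:image/bmp;base64,Qk32BAAAAAAAAHYAAAAoAAAAMAAAADAAAAABAAQAAAAAAIAEAAATCwAAEwsAABAAAAAAAAAAAAAAABEREQAiIiIAMzMzAERERABVVVUAZmZmAHd3dwCIiIgAmZmZAKqqqgC7u7sAzMzMAN3d3QDu7u4A////AHd3d3d3d3d3d3d3eJvN7//u3KmHd3d3d3d3d3d3d3d3d3d3d4m83u/+7cqYh3d3d3d3d3d3d3d3d3d3d3iKvN7//u3LmYh3d3d3d3d3d3d3d3d3d3d4mrze//7ty6mYh3d3d3d3d3d3d3d3d3d3eJrN7v/+7dy7qXd3d3d3d3d3d3d3d3d3d3iaze7//+7tzHd3d3d3d3d3d3d3d3d3d3d4ms3e////7nd3d3d3d3d3d3d3d3d3d3d3iJq83u7//3d3d3d3d3d3d3d3d3d3d3d3d3iau83e73d3d3d3d3d3d3d3d3d3d3d3d3d4iZqrvHd3d3d3d3d3d3d3d3d3d3d3d3d3d2ZVVnd3d3d3d3d3d3d3d3d3d3d3d3d3ZTIhEXd3d3d3d3d3d3d3d3d3d3d3d3d2QyEAAHd3d3d3d3d3d3d3d3d3d3d3d3dlMhAAAHd3d3d3d3d3d3d3d3d3d3d3d3dkMiEREnd3d3d3d3d3d3d3d3d3d3d3d3ZUMzM0RHd3d3d3d3d3d3d3d3d3d3d3d3ZlREVWZnd3d3d3d3d3d3d3d3d3d3d3d3dmVWZ3d3d3d3d3d3d3d3d3d3d3d3d3d3d3d3d3d3d3d3d3d3d3d3d3d3d3d3d3d4iIiHd3d3d3d3d3d3d3d3d3d3d3d3d3d4mZmId3d3d3d3d3d3d3d3d3d3d3d3d3d4mqqYd3d3d3d3d3d3d3d3d3d3d3d3d3d4q7u6h3d3d3d3d3d3d3d3d3d3d3d3d3d4q8zLqYiHd3d3d3d3d3d3d3d3d3d3d3d4m83dy6qnd3d3d3d3d3d3d3d3d3d3d3d3ms3u7d3Xd3d3d3d3d3d3d3d3d3d3d3d3ib3v/+7nd3d3d3d3d3d3d3d3d3d3d3d3eKve7/7nd3d3d3d3d3d3d3d3d3d3d3d3dnir3e3Xd3d3d3d3d3d3d3d3d3d3d3d2VERWiau3d3d3d3d3d3d3d3d3d3d3d3ZUQzMzNFZ3d3d3d3d3d3d3d3d3d3d3d2VEMzMzMzNHd3d3d3d3d3d3d3d3d3d3dlREQzMzMzM3d3d3d3d3d3d3d3d3d3d2ZUREQzIiMzM3d3d3d3d3d3d3d3d3d3dlVERERDESMzM3d3d3d3d3d3d3d3d3d3ZVRERERDISMzNHd3d3d3d3d3d3d3d3d2VEREREQzMzMzRHd3d3d2ZmZmZmd3d3dlREREREM0VDM0RHd3d2ZlVVVVZmZmZ2ZUREREQzNVUzRERXd3ZlVDMzMzREVWZlVERERDM0VVRERVVXd2ZUMzMiIiIjM0REREREQzNFZVZmZmZndmVEMzMiIiIiIiIzRERDMzVmVWiYd3dndlREMzMiIiIiIiIjREQzM1ZUV4mZmId3ZVREQzMiIiIiIiIjNDMzNWVFeJmZmYiHZVVEQzMiIiIiIiIjMzM0ZlRXiZmZmZiHZlVURDMiIiIiIiIjMzNGZUV4mZmZmZmXZmZVRDMiIiIiIiIiMzRmRFeJmZmZmZmXZmZlVEMiIiIiIiIiMzV0RFiZmZmZmZmQ=="/>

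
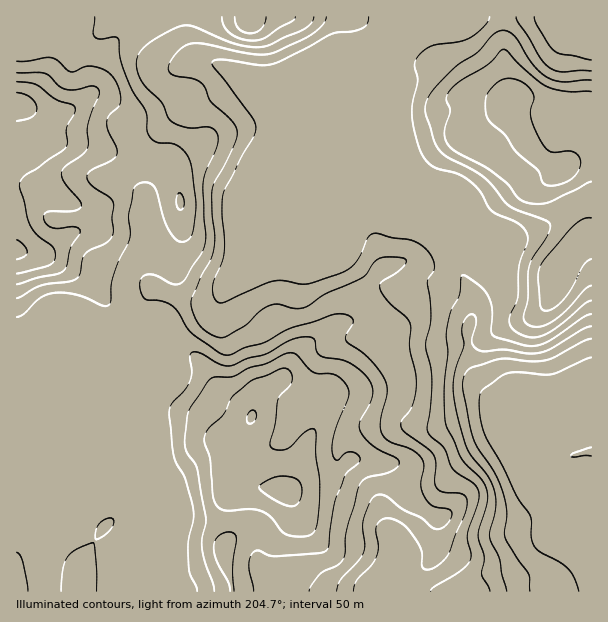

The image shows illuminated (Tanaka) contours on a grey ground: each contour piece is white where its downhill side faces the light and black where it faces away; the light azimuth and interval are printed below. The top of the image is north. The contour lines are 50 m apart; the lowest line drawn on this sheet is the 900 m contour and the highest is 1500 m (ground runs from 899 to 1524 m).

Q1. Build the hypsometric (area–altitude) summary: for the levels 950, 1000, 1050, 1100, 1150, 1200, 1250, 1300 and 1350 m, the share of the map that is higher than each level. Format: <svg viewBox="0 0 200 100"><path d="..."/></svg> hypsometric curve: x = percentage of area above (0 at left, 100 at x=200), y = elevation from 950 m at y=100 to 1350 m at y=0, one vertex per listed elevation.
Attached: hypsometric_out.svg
<svg viewBox="0 0 200 100"><path d="M190 100l-4-12-3-13-5-13-38-12-19-12-20-13-50-13-22-12"/></svg>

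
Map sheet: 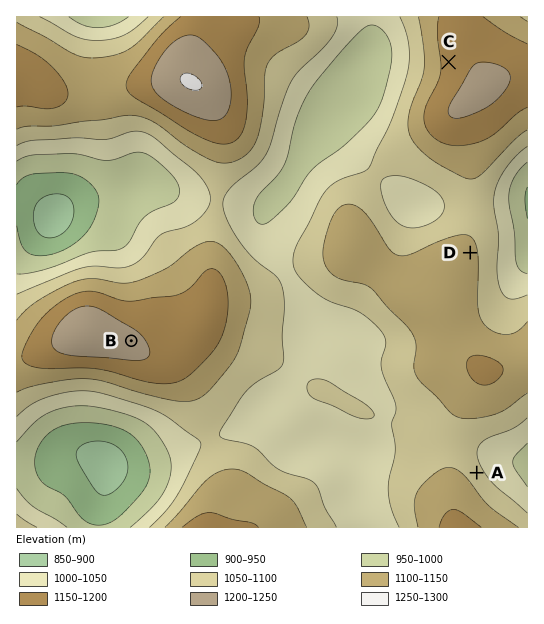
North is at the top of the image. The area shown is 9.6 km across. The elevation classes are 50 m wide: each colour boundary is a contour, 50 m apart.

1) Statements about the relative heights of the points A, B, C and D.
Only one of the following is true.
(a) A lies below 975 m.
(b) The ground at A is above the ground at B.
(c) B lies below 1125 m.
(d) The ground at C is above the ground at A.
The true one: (d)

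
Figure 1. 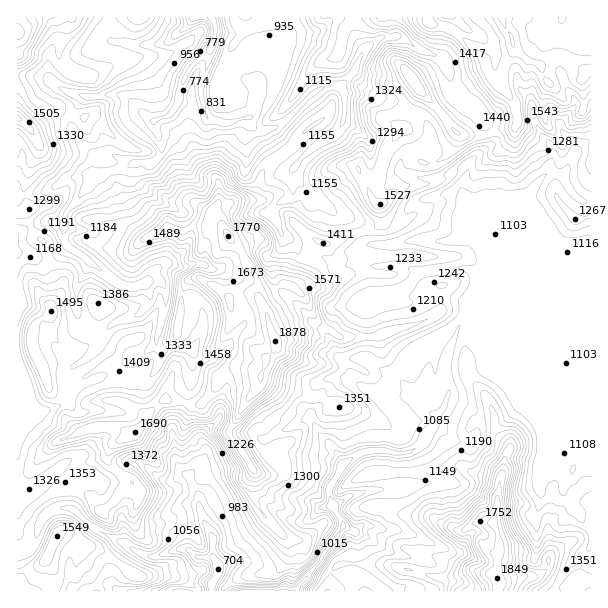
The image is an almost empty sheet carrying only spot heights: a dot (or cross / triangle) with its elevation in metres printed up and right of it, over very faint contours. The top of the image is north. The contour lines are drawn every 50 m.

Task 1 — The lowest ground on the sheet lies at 670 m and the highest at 1880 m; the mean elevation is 1270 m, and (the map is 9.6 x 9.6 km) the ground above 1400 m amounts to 25.3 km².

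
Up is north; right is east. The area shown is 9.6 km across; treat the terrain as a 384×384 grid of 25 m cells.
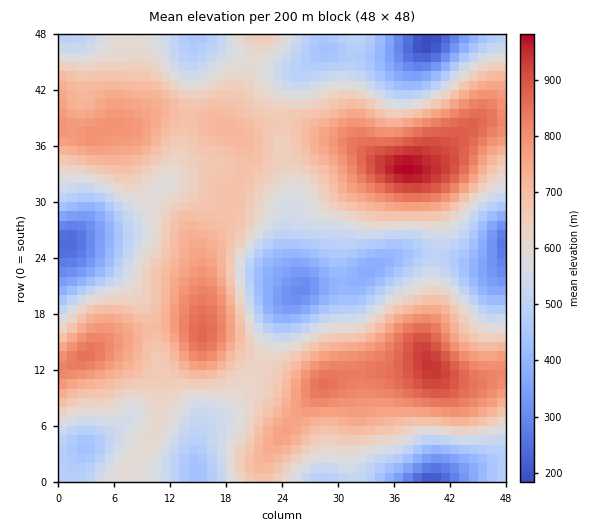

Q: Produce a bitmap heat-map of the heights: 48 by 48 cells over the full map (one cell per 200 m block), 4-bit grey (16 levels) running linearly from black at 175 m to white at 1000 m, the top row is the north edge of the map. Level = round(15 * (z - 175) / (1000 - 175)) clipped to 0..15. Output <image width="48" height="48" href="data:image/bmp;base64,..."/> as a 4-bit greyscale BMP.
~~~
<image width="48" height="48" href="data:image/bmp;base64,Qk32BAAAAAAAAHYAAAAoAAAAMAAAADAAAAABAAQAAAAAAIAEAAATCwAAEwsAABAAAAAAAAAAAAAAABEREQAiIiIAMzMzAERERABVVVUAZmZmAHd3dwCIiIgAmZmZAKqqqgC7u7sAzMzMAN3d3QDu7u4A////AGZmd4iHd2VVVniZmYdmZmZmVDIRESNEVWVWZ4iHd2VVVomaqZh3ZndmVUMiIiNEVVVVZ3iId2VVZ4maqpmHd3d3ZlVDMzRFVWVVVneIh2ZVZ4iaqqmYiIiHd3ZURFVVZmVVVneIh3ZmZ3iaq6qZmZmYiIdmZmd3ZnZmZnd4iHZmZ3iJq7qpmZqpmZiIiIiIh4d3d3d4iHdmZ3eJqruqqqqqqqmZmqqpmJiIiHd4iId2d3eJmqu7u7u7u7u7u7u6qZmIiIiIiId3d3iImau8y7u7u7zMzMzLuqqZmZiIiIiIiIiImavMzMzMzMzd3dzMu7uqqpmZmZmZmIiIiau8zMzMzM3d7d3My8u7uqqZmZmqqZiIiZq8zMzMzN3e7t3MzMzMu6qpmZq7upmIiZqrzMzMzN3u7dzLu7zMy7qpmavMu6mYiImqu7u8zN3u7cu7u7vMzLupmavMy6mYh4iZqqq7vM3u3Luqqpq8y7uqmrzNzLqHdmd4mZmau83d3LqZiYmru7qqqrzNzLmHZVVneIiJq7zMy6mIeHiaqqqpmrzMzLl2VERVZnd4mqu8u6mHZ2eJmpmZmrzMzKl1QzNEVWZniJqqqph2VVZ4iIiJmrvMy6hlQzMzRVVWZ4iZmYdlREVWd4iJmrvMy6hlQzIjNERFVneIiHZUQzNFVneJmqu7updkQzMjNEREVWd3d2VEMyM0RWeImqu7updkQzMzRERERFZndmVDMiIjRFd4maq7updlRENERVREREVmZlVDMhEiNFZ4iaq7qph2VERFVVVUREVWZlVDMhEiNFZ3iaqqqph2ZVVVZmZlVVVmZmVUMhEiNFZniZqqqpmHZmZmZmZ3dmZnd3ZUMiIiNFZ3iZqqqZmYd2d3d3eIiIiIiHdkMzMzRFZ3iJmZmZmYd3d3eIiZmZmZmYdlRFRERWd3iJmZmZmYh3d4iJmqqru7qph2ZWZVZneIiIiZmZmYh3d4iaqrvMzMy6mHdnZmd4iIiIiZmZmZiHeImau8zd3d3MuYh3d4iJmYiIiJmZmZmIiImqvN3u7u7dy5iIiJmZmZiIiZmZmZmIiZmrzN7v/+7ty6mJmaqqqpmIiZmZmZmYmaq7zd7u7u7t3Lqaqru7qqmZmZmZqpmZmaq8zd3e7u7d3Luru7u7u6qZmZmqqpmZmqu8zMzN3d3d3Mu7u7u7u7qpmaqqqpmZmqu7zMu7zN3d3cy7u7u7u7qpmaqqqZmZmaqru7qqq8zM3dzLqqu7u7qqmaqqmZmZmZmqqqmZmau8zMzLqqq7uqqqmZmZmZiIiImZqZh3eImrvMy6qqqqqqqpmImZmYiHd4iJmIdmZmeJq7u6qqqqqqmYh4iJmId3Znd4h2ZURFZ4mquqmZmZmZmHd3eIiId2ZmZnZmVEMzRXiZqpiIiImZh3Zmd4iId2ZVVmZVRDIiNFZ4mXd3iIiIh2ZmZ3eIh2ZVVVVVQyIRI0VneGZneIiId2ZVZniIiHZlVVVVQyEAEjRWZmZmd4iId2VVZniZmHdlVWZlQyEQASNFVg=="/>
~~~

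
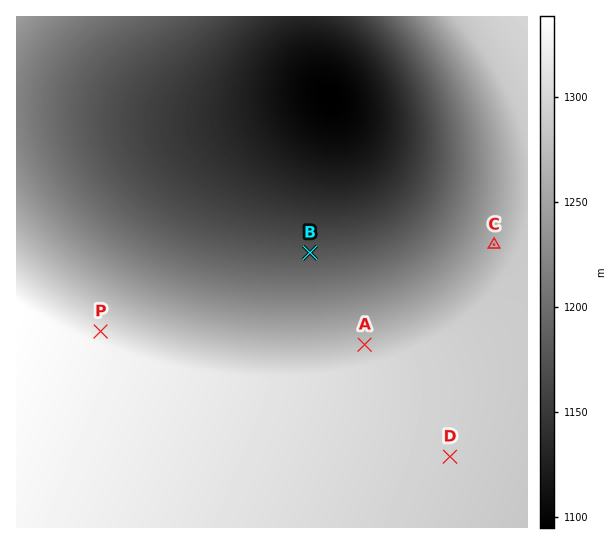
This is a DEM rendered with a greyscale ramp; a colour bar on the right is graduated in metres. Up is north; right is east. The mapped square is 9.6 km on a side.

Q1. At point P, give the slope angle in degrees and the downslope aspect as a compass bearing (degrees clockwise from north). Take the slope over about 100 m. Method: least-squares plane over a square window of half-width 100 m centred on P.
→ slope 4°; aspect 26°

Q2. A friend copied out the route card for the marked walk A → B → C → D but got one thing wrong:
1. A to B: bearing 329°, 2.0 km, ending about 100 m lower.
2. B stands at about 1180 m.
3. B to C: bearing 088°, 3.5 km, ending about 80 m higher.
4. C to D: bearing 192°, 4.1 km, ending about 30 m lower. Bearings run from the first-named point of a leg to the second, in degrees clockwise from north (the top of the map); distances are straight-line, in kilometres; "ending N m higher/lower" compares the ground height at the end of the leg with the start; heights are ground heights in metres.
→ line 4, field sense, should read higher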